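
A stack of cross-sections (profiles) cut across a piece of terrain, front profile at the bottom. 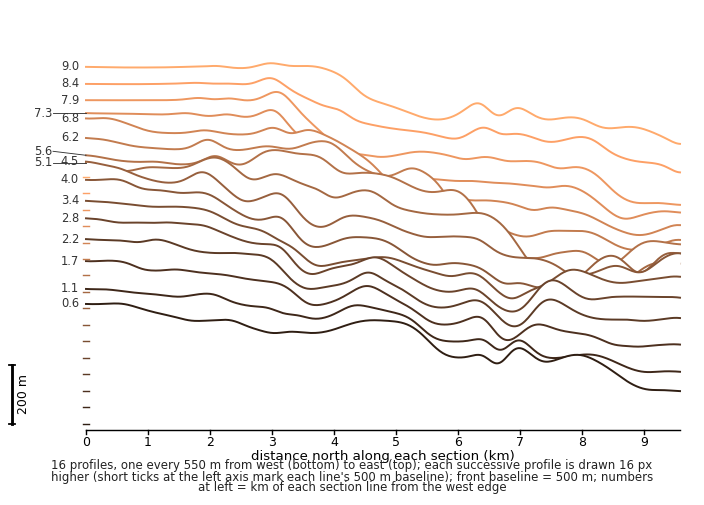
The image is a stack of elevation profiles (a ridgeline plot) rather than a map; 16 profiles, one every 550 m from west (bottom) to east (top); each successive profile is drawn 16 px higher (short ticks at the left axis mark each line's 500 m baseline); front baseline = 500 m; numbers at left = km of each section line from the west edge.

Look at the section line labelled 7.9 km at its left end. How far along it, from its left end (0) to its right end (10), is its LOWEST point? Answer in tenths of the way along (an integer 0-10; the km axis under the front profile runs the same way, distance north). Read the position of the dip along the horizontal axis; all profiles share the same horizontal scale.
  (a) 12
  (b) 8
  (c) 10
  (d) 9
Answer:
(c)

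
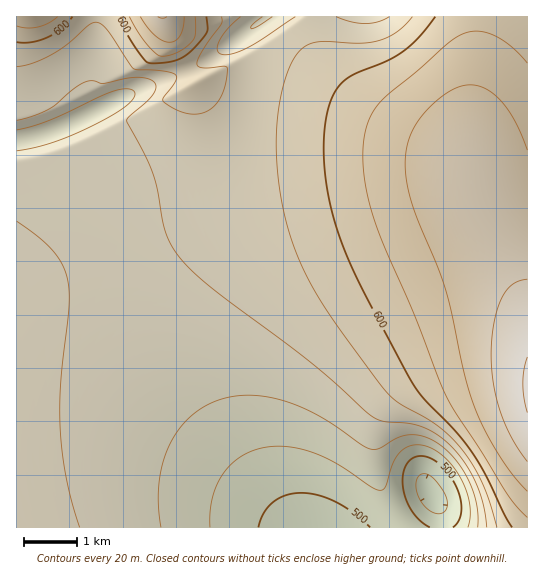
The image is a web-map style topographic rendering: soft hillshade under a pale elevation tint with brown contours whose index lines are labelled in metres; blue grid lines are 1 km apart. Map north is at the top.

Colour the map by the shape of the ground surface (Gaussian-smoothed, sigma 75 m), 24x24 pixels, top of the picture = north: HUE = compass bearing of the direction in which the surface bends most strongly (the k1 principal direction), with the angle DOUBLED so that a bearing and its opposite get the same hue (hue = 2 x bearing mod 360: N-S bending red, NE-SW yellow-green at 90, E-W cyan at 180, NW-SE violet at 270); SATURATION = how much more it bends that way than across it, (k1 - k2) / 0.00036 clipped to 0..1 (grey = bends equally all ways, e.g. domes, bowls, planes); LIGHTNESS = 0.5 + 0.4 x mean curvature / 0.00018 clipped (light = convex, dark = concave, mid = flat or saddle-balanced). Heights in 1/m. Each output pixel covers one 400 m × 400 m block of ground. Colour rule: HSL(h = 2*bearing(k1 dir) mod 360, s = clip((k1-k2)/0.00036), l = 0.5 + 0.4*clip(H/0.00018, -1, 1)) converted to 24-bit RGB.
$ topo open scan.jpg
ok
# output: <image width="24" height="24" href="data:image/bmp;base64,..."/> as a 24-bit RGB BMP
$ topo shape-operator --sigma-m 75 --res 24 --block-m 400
<image width="24" height="24" href="data:image/bmp;base64,Qk32BgAAAAAAADYAAAAoAAAAGAAAABgAAAABABgAAAAAAMAGAAATCwAAEwsAAAAAAAAAAAAAgYF/gYJ/goN+g4R+hIR9hYR8hYN7hIB6gn14gXh2f3R1fXJ1fHB2e293e254e295fYB2eMl9ZOOQMiZXKQ8peCBC3adhrqZ6gYF/goJ/g4N+hIN+hIN9hIJ8hIB7hH15gnl4gXZ2gHR3fnJ4fXF6fXB7fHB8e3J8gph4muh+TIA4JwwkJBEocjYu0+Z8oaqBgYF/goJ/g4J+g4J+hIF9hIB8hH57g3p5g3h4gnZ5gXR7gHN8f3J+fXJ/e3J/e3Z/nLB6yOBkQBw4LxYzKw4ra75HqeONj5qGgYF/goF/g4F+g4F+hH99hH58hHt7hHl7g3h7g3Z9gnV+gXSAf3OBfHOBenSBfXmCsqx60oVLTRlBJxEqM1R6g+6eh8KKiI6LgYB/goB/goB+g39+g359hHx8hHt8hHp9g3h+g3eAg3aCgXWDfnWDe3WDeXWDfXmEo4V5yk9xliGmJymyaOfkhNWug5qQhoyNgYB/goB/gn9+g35+g319g3x+hHt+hHp/hHmBhHiDg3eEgHeEfnaEe3aEeXaFeniFkXqJsmiqgVTJZZHTeMTGfZ6YgY2OhI+PgYB/gX9/gn9+gn5+g31/g31/g3yAhHuBhHqDg3mEgXiFf3iFfXeFe3eFeXeFeHeGfXmIgnWUcnSgdY2geZCUfIyNf46MgpCMgX9/gX9/gX9/gn5/gn6Ag32Ag3yBhHyDg3uEgnqEgHmFf3iFfXiFe3iFeXiFeHiFeHqFeHyHeYCJeYaJeoqJe4yIfY6If5GIgX9/gX9/gX9/gn6Agn6Agn2Bg32Cg3yDgnuEgXqEgHqFfnmFfXmFfHiFenmFeXmEeXuEen6EeoKFeoeGeomFeoyEe4+DfJGDgH9/gX9/gX+AgX+Agn6Bgn6Cgn2CgnyDgXyDgHuEf3qEfnmEfXmEfHmEfHmEe3qDe3yDe3+De4SEeoaCeomBeYx/eY9+eZF9gH+AgH+AgX+AgX+AgX6BgX6CgX2CgX2CgHyDf3uDf3qEfnqEfXmEfXmEfXqDfXuCfHyCfYCCfYOBe4Z/eol9eIx8d496d5B5gH+AgH+AgH+AgX+AgX6BgH6BgH2CgH2Cf3yCf3uDfnqDfnqDfnmDfnmDfnqDfnuCfn2BfoGBfoN/fId9eop7eI15d493d5B2gH+AgH+AgH+AgH+AgH+BgH6BgH6Bf32Bf3yCfnuCfnqCfXmDfnmDfnmDf3qDf3yCgH6CgIGBf4R/foh9fYt7e415eo54eY92gH+AgH+AgH+AgH+AgH+Af36Bf32Bf32BfnyBfnuBfXqCfXmCfXmCfnmDf3qDgHyDgX+CgYKBgoWAgYh/gIt9fo17fY55e454gH+AgH+AgH+AgH+Af3+Af36Af32Af3yAf3yAfXuAfHqBfHmCfHmCfXmDf3qDgH2DgX+Dg4OCg4aChImAg4x/go19gI57fo16f4B/f3+Af3+Af3+Af36Af32AgHyAgHt/f3x+fHx/enuAenmBe3mCfHmDfnuDgH2DgYCDg4SEhIeDhoqChoyBhY2Ag41+gIx8gX6Kf3+Af3+Af3+Af36AgHyAgHl9gHh5gH56eoB8eX6AeHmBeXiCe3mDfXuDfn6EgYKFg4aGhYiFh4qEiIyDh42ChY2Ag4t/ejj6wojvwYnYiX2NgHyAgHh+gXN3g3hzgoV1doR4dYGCdXmCd3iDenmDfHyEfoCFgYSHg4eIhoiHiIqGioyFio2EiIyChYqBHjMAEzMAHIMA4V/32onhkG2JhGpui39sgZBvb4t4b4OFcniDdniDenuEfICFfoWIgIeKgoeKhYeJioiHjYyGjY6EioyDh4mCv53mxnfwG7kABjMADWkB+k735HbWoo5seqBqaJN+aH+HbnWEdnmDen+FfIaIfYuMfoqOf4WNhYOLjIWIjoqFjo2EjIyEiYiDhIxscYdttHjE43vyH50CDDMAN3EA9oi72qjfY56cX3SIa3GEdnuEeoWHe42Le5KReouTen6Qh36OjoKHkYmDkI2DjIuDiYaCl5VhcIleYIBlY2l7xUjU/1H1mtAAElcAALMFsGj3pmHTaWuHd3+FeoyIeZWNd5mYc4eWdXKSjHeQkn6DlImBko2CjYqCiIWBrZVPeJxPTopgTV92ZDx3l0x86LK799TXANcoADMMAJZ+7YP0oHypeZSId56QcZ6faHiZdWWTk26Ql3p7mIx/lI+AjYqBiIOAzadHf8VKPaB0MEZ1Tyx2oGOHy+KpuuixspfiqTf/ADwUADMJ+E3y2Z7QdaiVZ5iiWVyVeVeQlWaFnX53nZN9lZJ/jYl/iIJ/"/>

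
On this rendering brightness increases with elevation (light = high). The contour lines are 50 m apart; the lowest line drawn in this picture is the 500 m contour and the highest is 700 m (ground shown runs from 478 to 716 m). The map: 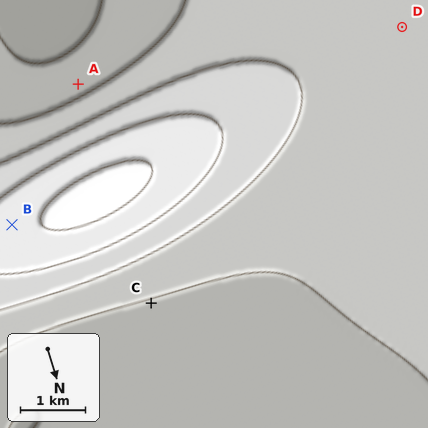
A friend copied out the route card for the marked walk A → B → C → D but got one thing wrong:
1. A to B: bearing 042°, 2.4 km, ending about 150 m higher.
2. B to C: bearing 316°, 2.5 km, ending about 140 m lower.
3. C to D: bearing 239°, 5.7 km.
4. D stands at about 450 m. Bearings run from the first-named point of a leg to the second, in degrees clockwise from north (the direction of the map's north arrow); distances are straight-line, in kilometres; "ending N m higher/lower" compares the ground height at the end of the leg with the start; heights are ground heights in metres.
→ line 4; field height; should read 580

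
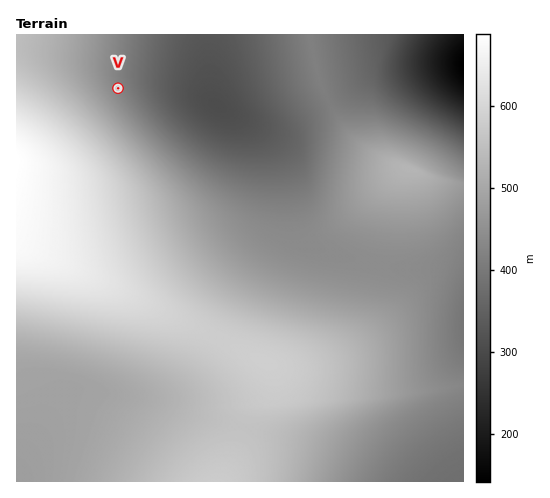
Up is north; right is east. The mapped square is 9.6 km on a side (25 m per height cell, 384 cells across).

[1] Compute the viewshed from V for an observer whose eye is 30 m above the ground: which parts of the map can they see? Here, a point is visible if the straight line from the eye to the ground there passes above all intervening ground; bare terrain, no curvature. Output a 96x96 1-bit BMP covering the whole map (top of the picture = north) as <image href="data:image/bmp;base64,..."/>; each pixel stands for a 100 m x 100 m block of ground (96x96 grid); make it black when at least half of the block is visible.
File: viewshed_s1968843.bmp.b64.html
<image width="96" height="96" href="data:image/bmp;base64,Qk2+BAAAAAAAAD4AAAAoAAAAYAAAAGAAAAABAAEAAAAAAIAEAAATCwAAEwsAAAIAAAAAAAAA////AAAAAAAAAAAAAAAAAAAAAAAAAAAAAAAAAAAAAAAAAAAAAAAAAAAAAAAAAAAAAAAAAAAAAAAAAAAAAAAAAAAAAAAAAAAAAAAAAAAAAAAAAAAAAAAAAAAAAAAAAAAAAAAAAAAAAAAAAAAAAAAAAAAAAAAAAAAAAAAAAAAAAAAAAAAAAAAAAAAAAAAAAAAAAAAAAAAAAAAAAAAAAAAAAAAAAAAAAAAAAAAAAAAAAAAAAAAAAAAAAAAAAAAAAAAAAAAAAAAAAAAAAAAAAAAAAAAAAAAAAAAAAAAAAAAAAAAAAAAAAAAAAAAAAAAAAAAAAAAAAAAAAAAAAAAAAAAAAAAAAAAAAAAAAAAAAAAAAAAAAAAAAAAAAAAAAAAAAAAAAAAAAAAAAAAAAAAAAAAAAAAAAAAAAAAAAAAAAAAAAAAAAAAAAAAAAAAAAAAAAAAAAAAAAAAAAAAAAAAAAAAB/AAAAAAAAAAAAAAf/+AAAAAAAAAAAAB///wAAAAAAAAAAAH///+AAAAAAAAAAAH////gAAAAAAAAAAH////4AAAAAAAAAAP////8AAAAAAAAAAP////+AAAAAAAAAAP/////gAAAAAAAAAH/////wAAAAAAAAAH/////4AAAAAAAAAH/////8AAAAAAAAAH/////+AAAAAAAAAD/////+AAAAAAAAAD/////+AAAAAAAAAD/////4AAAAAAAAAD/////gAAAAAAAAAB////+AAAAAAAAAAB////8AAAAAAAAAAB////wAAAAAAAAAAB////AAAAAAAAAAAB///+AAAAAAAAAAAB///4AAAAAAAAAAAB///wAAAAAAAAAAAB///AAAAAAAAAAAAB///gAAAAAAAAAAAD///wAAAAAAAAAAAH///8AAAAAAAAAAAf///+AAAAAAAAAAB/////AAAAAAAAAAH/////gAAAAAAAAAf/////wAAAAAAAAB//////4AAAAAAAAD//////8AAAAAAAAP//////+AAAAAAAB////////AAAAAAAH////////gAAAAAAf////////wAAAAAD/////////4AAAAAP/////////4AAAAB//////////4AAAAH//////////wAAAAf//////////gAAAA///////////AAAAD///////////AAAAP//////////+AAAAf//////////+AAAA///////////8AAAB///////////8AAAD///////////4AAAD///////////4AAAH//////////g4AAAH//////////AAAAAH/////////+AAAAAD/////////+AAAAAD/////////8AAAAAB/////////8AAAAAB/////////4AAAAAB/////////4AAAAAB/////////4AAAAAB/////////4AAAAAB/////////wAAAAAB/////////wAAAAAD/////////wAAAAAH/////////wAAAAAP/////////wAAAAAP/////////gAAAAAP/////////gAAAAA="/>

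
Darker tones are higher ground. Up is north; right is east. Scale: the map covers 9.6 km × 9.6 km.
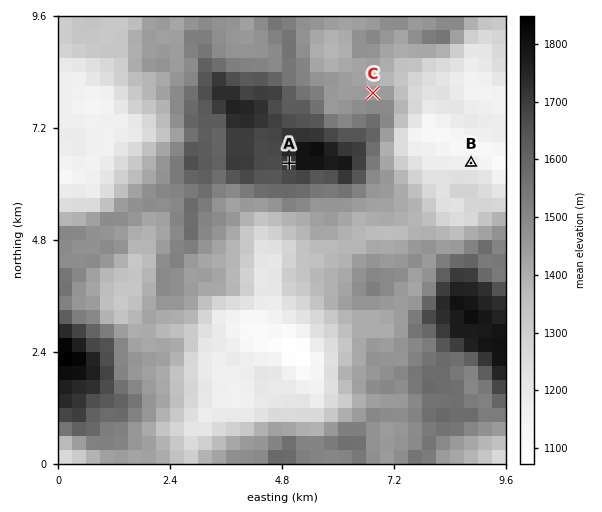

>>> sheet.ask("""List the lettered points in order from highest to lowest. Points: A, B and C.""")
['A', 'C', 'B']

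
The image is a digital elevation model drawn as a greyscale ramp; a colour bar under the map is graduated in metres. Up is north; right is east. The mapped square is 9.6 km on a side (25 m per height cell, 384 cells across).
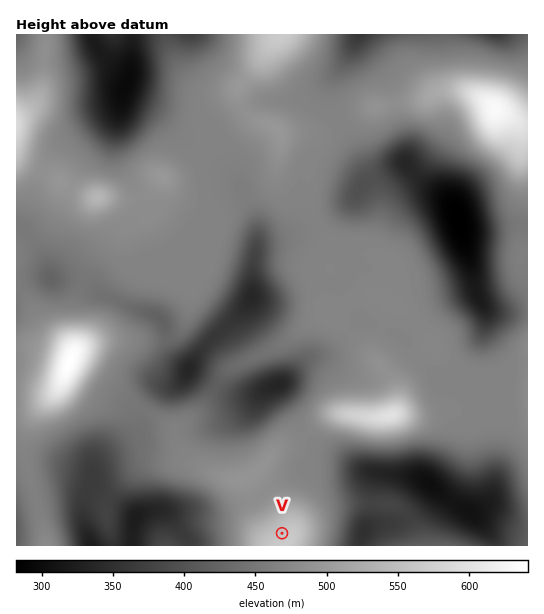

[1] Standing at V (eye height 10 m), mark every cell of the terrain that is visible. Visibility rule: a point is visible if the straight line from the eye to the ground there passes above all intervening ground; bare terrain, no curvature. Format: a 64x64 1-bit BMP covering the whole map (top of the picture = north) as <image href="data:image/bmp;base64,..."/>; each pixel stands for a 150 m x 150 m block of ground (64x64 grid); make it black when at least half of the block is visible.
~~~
<image width="64" height="64" href="data:image/bmp;base64,Qk0+AgAAAAAAAD4AAAAoAAAAQAAAAEAAAAABAAEAAAAAAAACAAATCwAAEwsAAAIAAAAAAAAA////AAAAAAAfmAABwAAAAB8YAAPgAAAAHxwAA+AAAAAfHAAewAAAAD//AD4AAAAAP//4fwAAAAE/////gAAAAX/////AAAABf8P//+AAAAN/g////AAAA/+Bv/f+AAD//4E/4f8AA///gz+A////////vwB/////f/+/AH////8///+AP/+P/z//x4AfwAf/H/+BwAQAA/8P/wDAAAAB/wf/AOAAAAD/A/8AcAQAAH8D/wB4BgAAPwP/wD8OAAAfAf/wB/4AAAcB//wB/wAAAwD//gB/gAABAD/+AD/AAAAAHE8AP8AAAAAAf4Af4AAAAAH/wB/gAAAAB//AP/AAAAAP/+A/8AAAAD//8H/4AAAA///w//gAAAH///n/+AAAA///+f/8AAAH//////wAAA///////AAAP//////wAAB//////gAAAP/////+AAAA//////4AAAD//////gAAAP4////+AAAA/Af///4AAAD0Af///wAAAOAA////AAAA4AAH//+AAADgAAf//8AAAOAAB///+AAA4AAP///8AAjgAA////84f+AAB/+H//z+4AAH/AP///wgAAf4A///8AAAB/gA4f/gAAAH+AAAf4AAAAAeAAACAAAAAA/4AAAAAAAAD/wAAAAMAAAP/AAAAAwAAAf+AAAADAAAA/4AAAAMAAAA/gAAAA=="/>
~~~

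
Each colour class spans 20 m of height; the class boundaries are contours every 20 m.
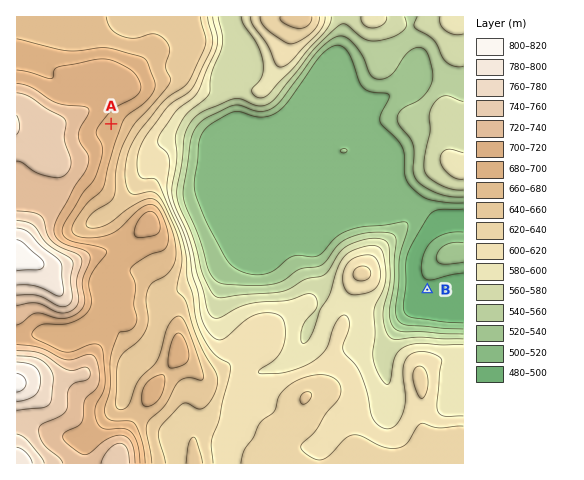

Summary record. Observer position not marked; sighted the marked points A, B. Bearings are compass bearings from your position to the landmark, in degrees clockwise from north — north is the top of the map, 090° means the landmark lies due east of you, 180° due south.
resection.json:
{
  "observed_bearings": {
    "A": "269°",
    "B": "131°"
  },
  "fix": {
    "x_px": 234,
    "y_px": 122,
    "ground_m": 515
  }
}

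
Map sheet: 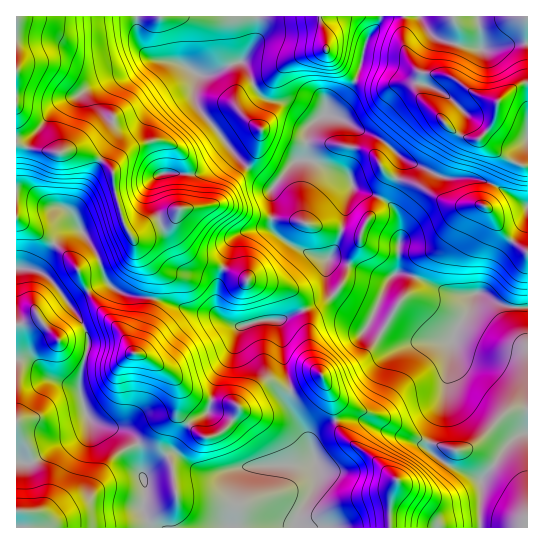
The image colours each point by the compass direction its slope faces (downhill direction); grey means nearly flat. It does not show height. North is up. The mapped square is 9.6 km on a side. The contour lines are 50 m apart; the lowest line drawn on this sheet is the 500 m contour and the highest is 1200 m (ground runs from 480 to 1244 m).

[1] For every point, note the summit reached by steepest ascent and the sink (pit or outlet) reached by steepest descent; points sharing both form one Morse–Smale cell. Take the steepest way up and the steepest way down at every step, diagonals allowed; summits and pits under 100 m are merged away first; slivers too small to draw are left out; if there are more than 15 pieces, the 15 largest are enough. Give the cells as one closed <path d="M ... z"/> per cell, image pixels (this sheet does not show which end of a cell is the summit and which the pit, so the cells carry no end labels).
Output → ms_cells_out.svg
<path d="M257 16l-241 1 0 250 21 2 25-34 9-6 10 0 14 21 13 33 9 8 9 4 29 4 35 12 21 2 23 12 7 2 21-7 19 0 29-12 15-9 2-15 5 9 13 11 18 11 10 0-4 8 29 18 51 0 4-2-8 60-12 30-5 21 18 14 35 17 0 47 46 0 1-219-22-2-16-7-9-7-23 2-11-3-30-15-20-4 3-52-4-10-8-9 0-4 12-28 0-13-18-17-27-12-17-11-13-2-8 5-6 0-22-17-16-2-12-5-20-34 15-23z"/><path d="M81 229l-10 0-9 6-10 11-12 20-7 4 12 5 12 12 28 42 3 8 0 12-8 28 0 17 8 24 7 6 27 5 14 12 4 10 1 23 2 3 12-13 15-11 7 0 17 15 13 5 10 0 26-6 64-3 9-3-5-15-22-40 2-17-7-26-3-33-4-10-15 0-24 7-27-14-16-1-29-11-44-8-11-6-6-8-5-18z"/><path d="M527 16l-145 0-3 9-14 18-5 27-7 15-12 16-14 13 11 3 17 11 27 12 23 20 33 16 9 3 20-2 19 4 15 7 26 19z"/><path d="M26 268l-10 1 0 258 135 1-8-18 2-25-4-11-1-23-4-10-14-12-29-6-5-5-4-9-4-15 0-17 8-28 0-12-3-8-28-42-16-15z"/><path d="M327 284l-2 16-48 21 4 9 3 33 7 26-2 17 20 39 4-11 12-10 17-5 16 0 28 13 29 9 12 8 18-50 7-58-37 2-17-2-28-17 1-8-8-1-18-11-13-11z"/><path d="M358 419l-16 0-11 2-10 6-8 7-2 12 5 15 1 18-5 14-17 29 0 6 185-1 1-47-35-16-25-20-35-12z"/><path d="M402 157l-2 1 1 7-5 17-8 16 0 4 8 9 4 10-3 52 20 4 30 15 11 3 23-2 9 7 16 7 21 1 1-101-27-19-15-7-19-4-25 0z"/><path d="M177 453l-10 2-24 23 2 7-2 25 10 18 141 0 1-6 17-29 5-14-2-18-8 3-64 3-26 6-10 0-13-5z"/><path d="M381 16l-123 0-2 23-15 23 20 34 12 5 16 2 22 17 6 0 14-9 22-26 7-15 5-27 14-18z"/>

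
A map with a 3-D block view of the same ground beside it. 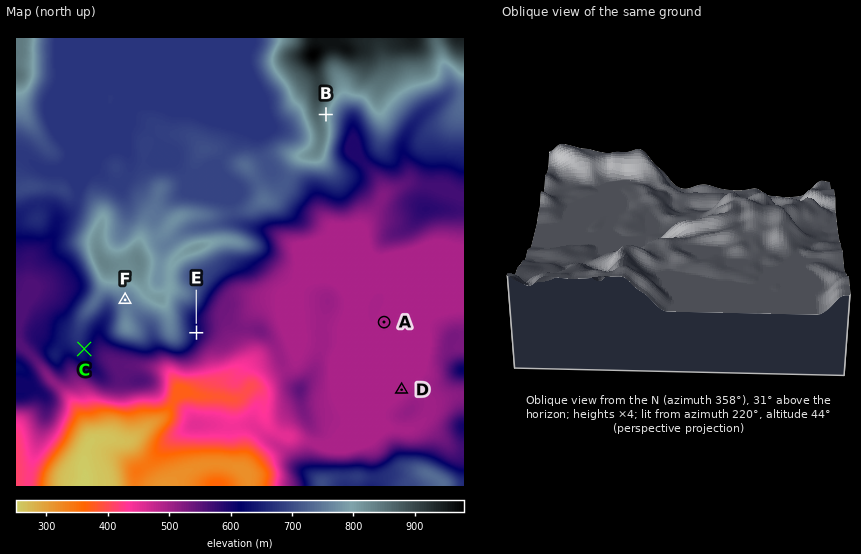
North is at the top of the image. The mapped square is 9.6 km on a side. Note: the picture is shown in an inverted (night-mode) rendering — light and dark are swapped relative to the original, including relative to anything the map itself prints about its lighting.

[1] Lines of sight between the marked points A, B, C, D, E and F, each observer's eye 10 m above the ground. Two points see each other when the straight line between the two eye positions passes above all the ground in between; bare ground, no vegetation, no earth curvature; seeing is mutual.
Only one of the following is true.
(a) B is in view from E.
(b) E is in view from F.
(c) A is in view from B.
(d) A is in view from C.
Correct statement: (c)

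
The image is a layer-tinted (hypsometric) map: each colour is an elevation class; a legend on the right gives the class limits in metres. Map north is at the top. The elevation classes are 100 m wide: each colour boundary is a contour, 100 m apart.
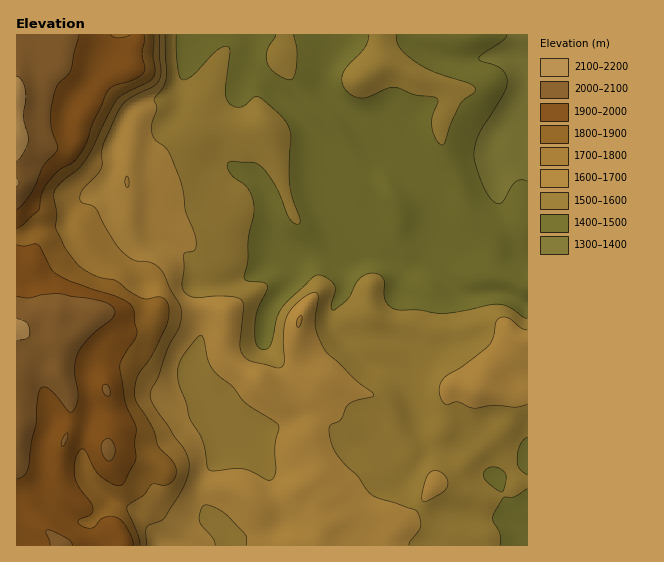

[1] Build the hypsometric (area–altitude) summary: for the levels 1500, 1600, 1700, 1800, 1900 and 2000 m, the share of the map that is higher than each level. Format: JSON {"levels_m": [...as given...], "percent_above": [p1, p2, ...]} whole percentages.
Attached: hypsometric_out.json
{"levels_m": [1500, 1600, 1700, 1800, 1900, 2000], "percent_above": [73, 46, 26, 21, 16, 6]}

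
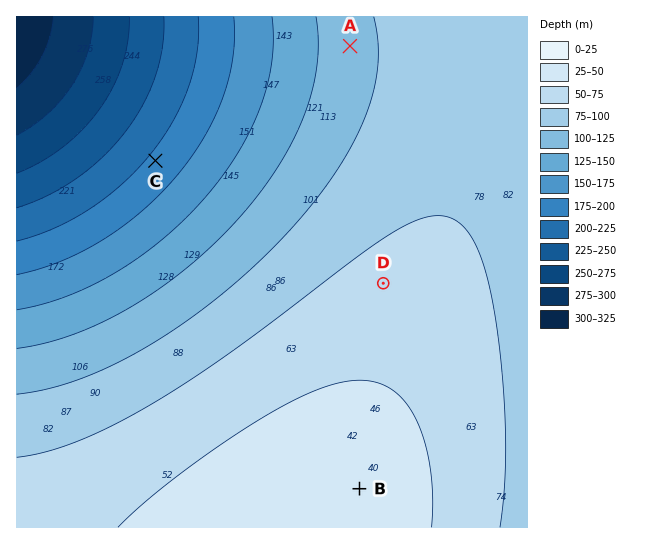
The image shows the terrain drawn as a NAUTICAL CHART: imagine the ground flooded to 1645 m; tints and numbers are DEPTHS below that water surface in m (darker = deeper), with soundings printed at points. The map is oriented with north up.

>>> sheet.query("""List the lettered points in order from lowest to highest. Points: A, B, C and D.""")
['C', 'A', 'D', 'B']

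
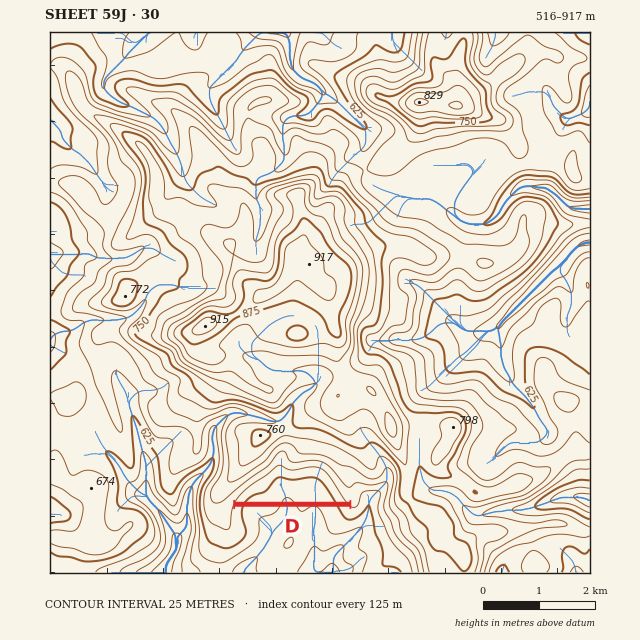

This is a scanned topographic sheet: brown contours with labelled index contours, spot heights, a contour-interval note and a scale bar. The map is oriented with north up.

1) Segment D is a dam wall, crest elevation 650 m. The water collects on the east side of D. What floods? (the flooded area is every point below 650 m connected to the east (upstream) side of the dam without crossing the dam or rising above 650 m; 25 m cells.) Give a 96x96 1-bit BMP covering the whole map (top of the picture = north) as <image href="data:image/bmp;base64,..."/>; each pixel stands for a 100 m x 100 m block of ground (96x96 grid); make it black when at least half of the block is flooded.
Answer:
<image width="96" height="96" href="data:image/bmp;base64,Qk2+BAAAAAAAAD4AAAAoAAAAYAAAAGAAAAABAAEAAAAAAIAEAAATCwAAEwsAAAIAAAAAAAAA////AAAAAAAAAAAAAAAAAAAAAAAAAAAAAAAAAAAAAAAAAAAAAAAAAAAAAAAAAAAAAAAAAAAAAAAAAAAAAAAAAAAAAAAAAAAAAAAAAAAAAAAAAAAAAAAAAAAAAAAAAAAAAAAAAAAAAAAAAAAAAAAAAAAAAAAAAAAAAAAAAAAAAAAAAAAAAAAAAAAAAAAAAAAAAAAAAAAAAAAAAAAAf//wAAAAAAAAAAAAP//wAAAAAAAAAAAAP//gAAAAAAAAAAAAD//gAAAAAAAAAAAAB//AAAAAAAAAAAAAAf+AAAAAAAAAAAAAAMcAAAAAAAAAAAAAAAAAAAAAAAAAAAAAAAAAAAAAAAAAAAAAAAAAAAAAAAAAAAAAAAAAAAAAAAAAAAAAAAAAAAAAAAAAAAAAAAAAAAAAAAAAAAAAAAAAAAAAAAAAAAAAAAAAAAAAAAAAAAAAAAAAAAAAAAAAAAAAAAAAAAAAAAAAAAAAAAAAAAAAAAAAAAAAAAAAAAAAAAAAAAAAAAAAAAAAAAAAAAAAAAAAAAAAAAAAAAAAAAAAAAAAAAAAAAAAAAAAAAAAAAAAAAAAAAAAAAAAAAAAAAAAAAAAAAAAAAAAAAAAAAAAAAAAAAAAAAAAAAAAAAAAAAAAAAAAAAAAAAAAAAAAAAAAAAAAAAAAAAAAAAAAAAAAAAAAAAAAAAAAAAAAAAAAAAAAAAAAAAAAAAAAAAAAAAAAAAAAAAAAAAAAAAAAAAAAAAAAAAAAAAAAAAAAAAAAAAAAAAAAAAAAAAAAAAAAAAAAAAAAAAAAAAAAAAAAAAAAAAAAAAAAAAAAAAAAAAAAAAAAAAAAAAAAAAAAAAAAAAAAAAAAAAAAAAAAAAAAAAAAAAAAAAAAAAAAAAAAAAAAAAAAAAAAAAAAAAAAAAAAAAAAAAAAAAAAAAAAAAAAAAAAAAAAAAAAAAAAAAAAAAAAAAAAAAAAAAAAAAAAAAAAAAAAAAAAAAAAAAAAAAAAAAAAAAAAAAAAAAAAAAAAAAAAAAAAAAAAAAAAAAAAAAAAAAAAAAAAAAAAAAAAAAAAAAAAAAAAAAAAAAAAAAAAAAAAAAAAAAAAAAAAAAAAAAAAAAAAAAAAAAAAAAAAAAAAAAAAAAAAAAAAAAAAAAAAAAAAAAAAAAAAAAAAAAAAAAAAAAAAAAAAAAAAAAAAAAAAAAAAAAAAAAAAAAAAAAAAAAAAAAAAAAAAAAAAAAAAAAAAAAAAAAAAAAAAAAAAAAAAAAAAAAAAAAAAAAAAAAAAAAAAAAAAAAAAAAAAAAAAAAAAAAAAAAAAAAAAAAAAAAAAAAAAAAAAAAAAAAAAAAAAAAAAAAAAAAAAAAAAAAAAAAAAAAAAAAAAAAAAAAAAAAAAAAAAAAAAAAAAAAAAAAAAAAAAAAAAAAAAAAAAAAAAAAAAAAAAAAAAAAAAAAAAAAAAAAAAAAAAAAAAAAAAAAAAAAAAAAAAAAAAAAAAAAAAAAAAAAAAAAAAAAAAAAAAAAAAAAAAAAAAAAAAAAAAAAAAAAAAAAAAAAAAAAAAAAAAAAA="/>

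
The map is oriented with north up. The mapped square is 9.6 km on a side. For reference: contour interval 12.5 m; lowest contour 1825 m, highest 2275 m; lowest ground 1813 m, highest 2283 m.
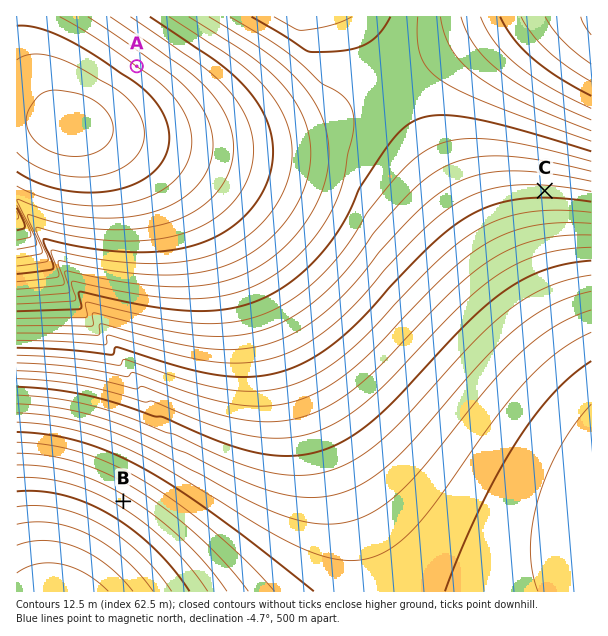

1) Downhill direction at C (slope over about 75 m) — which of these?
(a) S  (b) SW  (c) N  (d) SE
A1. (a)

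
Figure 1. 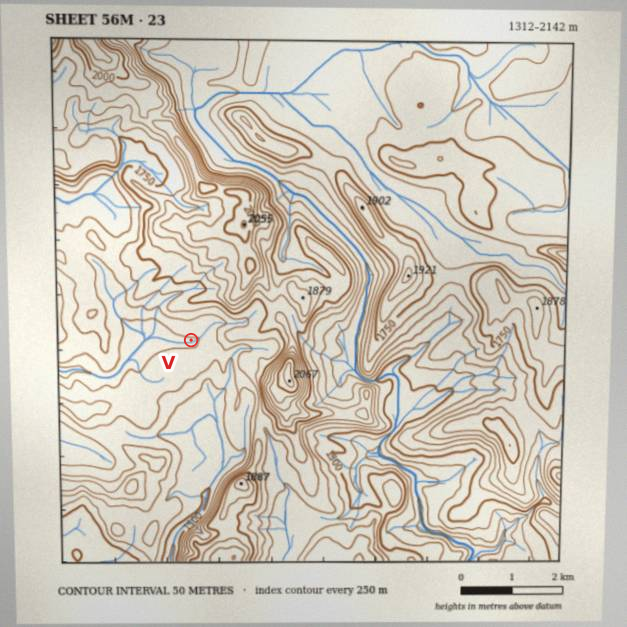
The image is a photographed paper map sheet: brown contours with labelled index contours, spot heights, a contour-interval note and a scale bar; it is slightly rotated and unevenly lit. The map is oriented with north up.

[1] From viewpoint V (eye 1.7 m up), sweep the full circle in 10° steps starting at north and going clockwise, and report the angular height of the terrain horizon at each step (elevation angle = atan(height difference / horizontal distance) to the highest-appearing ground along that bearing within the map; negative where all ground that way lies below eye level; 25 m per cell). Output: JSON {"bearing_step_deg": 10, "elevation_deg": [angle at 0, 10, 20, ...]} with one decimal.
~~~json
{"bearing_step_deg": 10, "elevation_deg": [12.4, 12.3, 11.6, 11.9, 14.7, 14.4, 8.7, 7.1, 9.7, 8.5, 12.0, 13.7, 12.0, 6.3, 2.6, 3.5, 5.7, 4.1, 3.0, 2.9, 2.7, 2.4, 2.1, 1.6, 1.7, 0.3, 1.7, 2.1, 2.7, 2.6, 2.7, 5.4, 7.2, 10.2, 11.5, 12.1]}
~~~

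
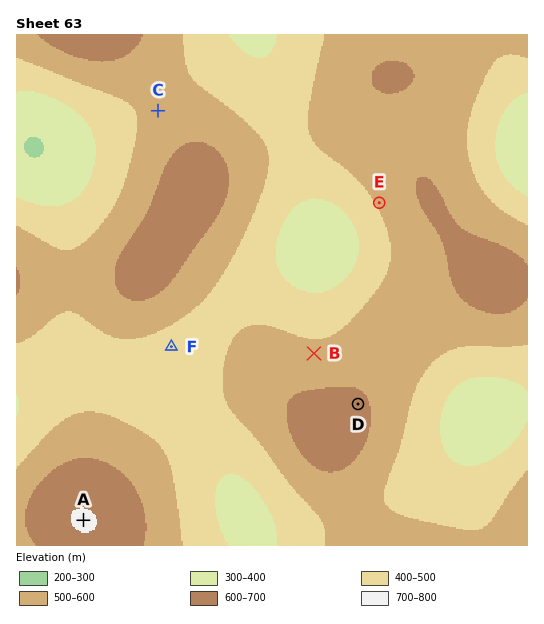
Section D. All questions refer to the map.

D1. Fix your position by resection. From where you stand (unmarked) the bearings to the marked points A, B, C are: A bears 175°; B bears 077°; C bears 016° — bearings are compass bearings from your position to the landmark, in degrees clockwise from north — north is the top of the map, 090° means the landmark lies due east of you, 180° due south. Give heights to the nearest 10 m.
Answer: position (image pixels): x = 73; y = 409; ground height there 490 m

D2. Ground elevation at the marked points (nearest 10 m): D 620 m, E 510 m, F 450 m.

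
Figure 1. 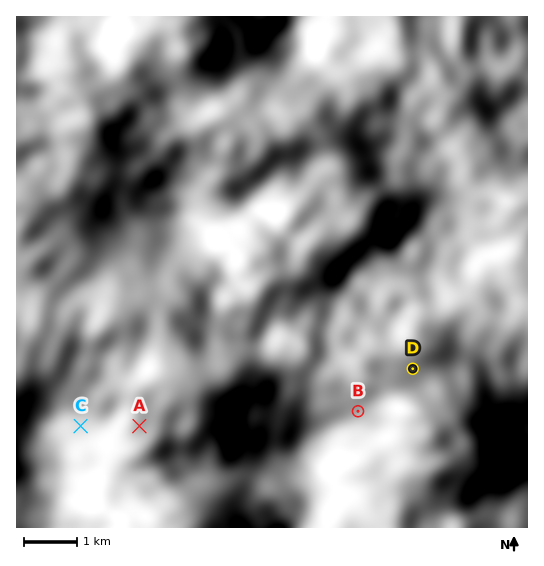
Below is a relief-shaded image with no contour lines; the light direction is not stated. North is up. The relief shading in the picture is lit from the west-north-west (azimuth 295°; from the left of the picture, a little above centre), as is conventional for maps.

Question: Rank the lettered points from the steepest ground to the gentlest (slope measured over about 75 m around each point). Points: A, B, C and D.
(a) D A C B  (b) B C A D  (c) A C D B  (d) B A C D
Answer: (b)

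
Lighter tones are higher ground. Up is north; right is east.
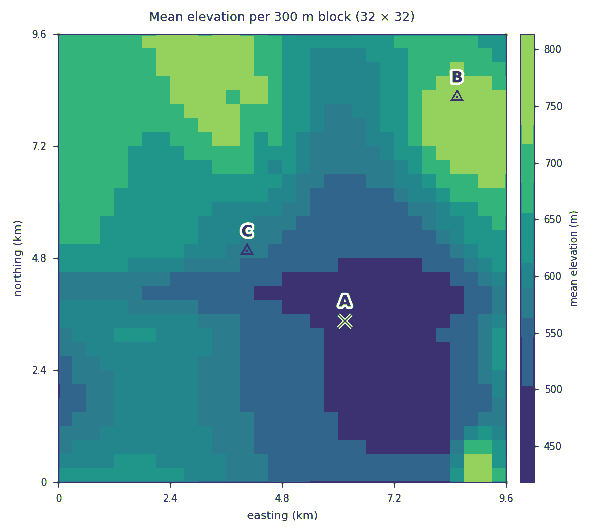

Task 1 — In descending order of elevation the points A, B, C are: B C A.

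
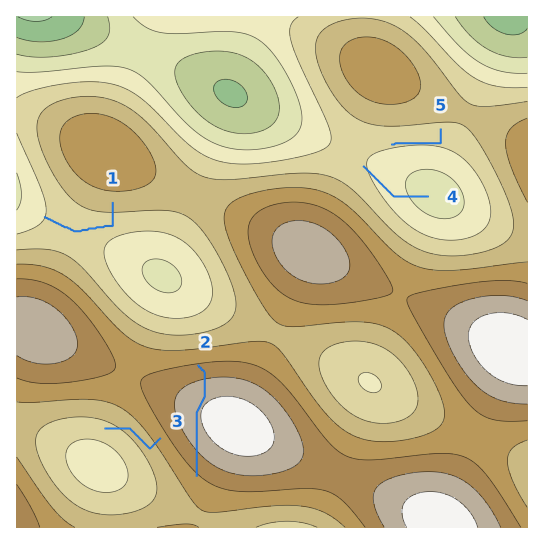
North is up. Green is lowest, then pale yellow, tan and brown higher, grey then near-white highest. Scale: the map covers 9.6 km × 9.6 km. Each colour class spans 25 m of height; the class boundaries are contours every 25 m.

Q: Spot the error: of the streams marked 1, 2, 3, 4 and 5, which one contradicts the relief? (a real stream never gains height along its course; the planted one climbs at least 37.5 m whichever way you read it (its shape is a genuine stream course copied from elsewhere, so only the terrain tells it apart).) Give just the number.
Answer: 2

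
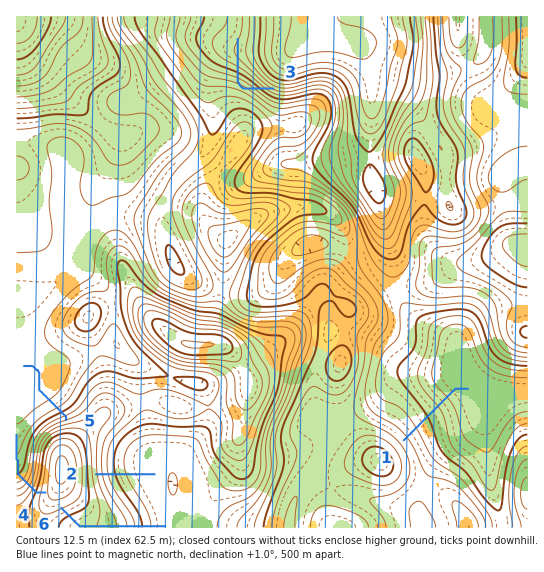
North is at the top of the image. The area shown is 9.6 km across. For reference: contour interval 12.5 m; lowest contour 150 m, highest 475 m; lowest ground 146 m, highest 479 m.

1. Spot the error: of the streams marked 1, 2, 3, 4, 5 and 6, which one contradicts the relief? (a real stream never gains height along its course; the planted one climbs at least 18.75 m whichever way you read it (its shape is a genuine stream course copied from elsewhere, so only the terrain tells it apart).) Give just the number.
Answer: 3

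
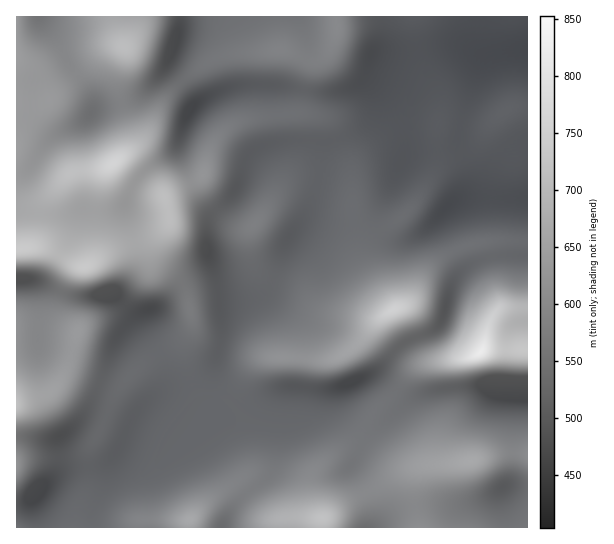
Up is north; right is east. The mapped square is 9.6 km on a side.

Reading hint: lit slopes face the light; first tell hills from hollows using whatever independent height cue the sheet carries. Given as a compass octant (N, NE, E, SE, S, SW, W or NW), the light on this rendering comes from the NW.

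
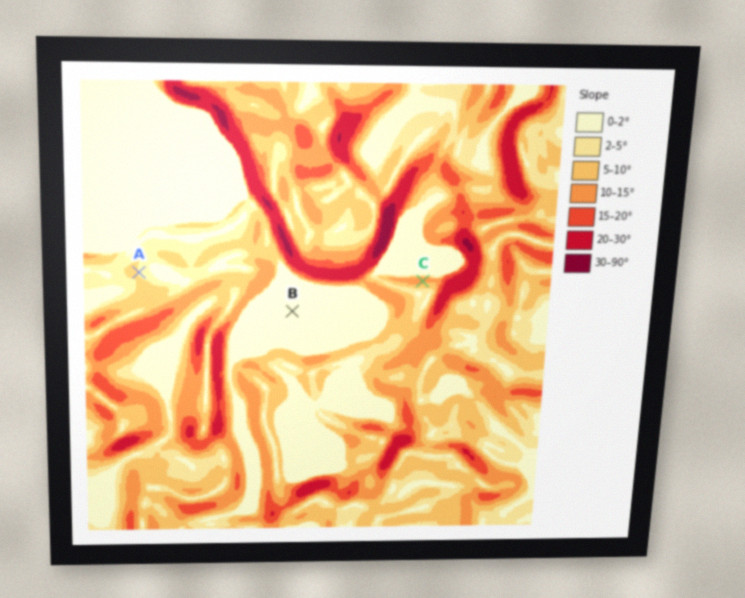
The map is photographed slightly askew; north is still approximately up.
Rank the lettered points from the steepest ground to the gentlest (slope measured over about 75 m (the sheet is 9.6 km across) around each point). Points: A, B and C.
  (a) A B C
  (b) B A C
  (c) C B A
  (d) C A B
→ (d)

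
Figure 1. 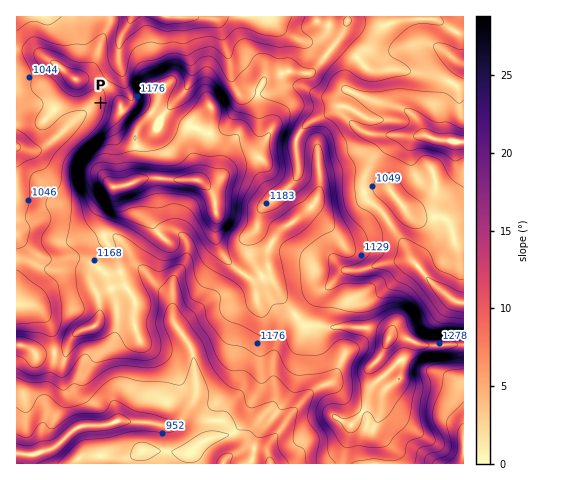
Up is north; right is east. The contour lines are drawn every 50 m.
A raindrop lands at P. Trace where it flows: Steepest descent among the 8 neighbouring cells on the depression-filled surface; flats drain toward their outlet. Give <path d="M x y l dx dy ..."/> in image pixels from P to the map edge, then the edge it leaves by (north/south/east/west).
<path d="M101 103l-5 0-9 9-11 7-16 17-17 12-3 2-16 0-7-3"/>
exit: west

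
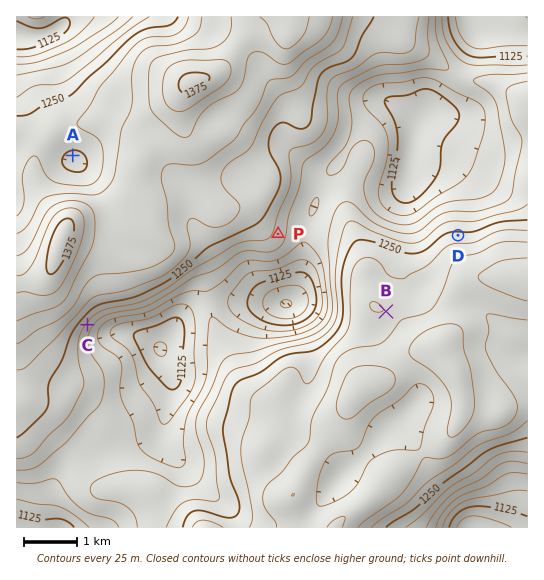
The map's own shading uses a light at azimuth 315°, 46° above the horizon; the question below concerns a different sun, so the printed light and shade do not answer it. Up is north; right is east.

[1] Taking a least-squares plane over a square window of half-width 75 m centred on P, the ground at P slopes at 6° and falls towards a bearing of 106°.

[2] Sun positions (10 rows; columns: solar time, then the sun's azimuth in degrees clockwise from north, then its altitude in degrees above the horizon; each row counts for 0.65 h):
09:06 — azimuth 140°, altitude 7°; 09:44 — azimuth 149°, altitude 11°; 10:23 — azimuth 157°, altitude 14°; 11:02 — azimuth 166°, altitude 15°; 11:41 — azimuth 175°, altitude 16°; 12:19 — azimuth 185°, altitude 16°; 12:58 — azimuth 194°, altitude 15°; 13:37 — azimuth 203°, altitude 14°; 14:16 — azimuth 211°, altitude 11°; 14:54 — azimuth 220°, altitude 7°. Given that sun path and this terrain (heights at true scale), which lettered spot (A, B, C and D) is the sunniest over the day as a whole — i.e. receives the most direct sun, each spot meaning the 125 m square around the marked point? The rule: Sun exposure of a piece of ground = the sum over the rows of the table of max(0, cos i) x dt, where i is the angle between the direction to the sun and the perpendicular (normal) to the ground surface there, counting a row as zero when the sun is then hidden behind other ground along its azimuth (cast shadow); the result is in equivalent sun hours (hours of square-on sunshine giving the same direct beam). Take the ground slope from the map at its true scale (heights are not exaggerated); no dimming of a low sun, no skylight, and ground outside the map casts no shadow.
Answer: C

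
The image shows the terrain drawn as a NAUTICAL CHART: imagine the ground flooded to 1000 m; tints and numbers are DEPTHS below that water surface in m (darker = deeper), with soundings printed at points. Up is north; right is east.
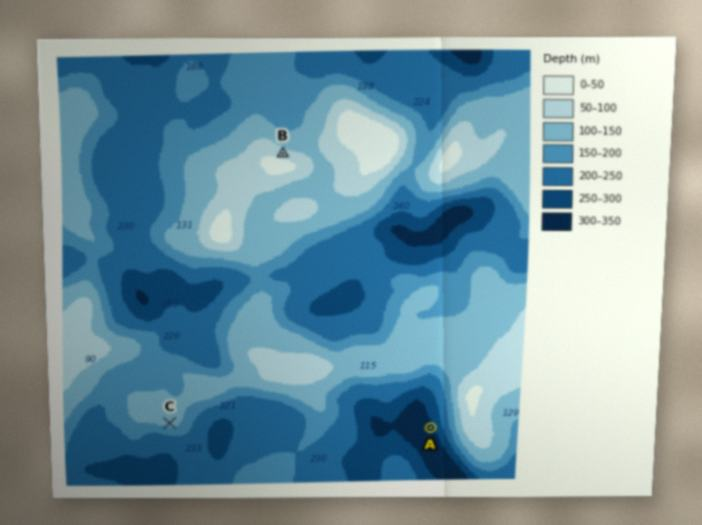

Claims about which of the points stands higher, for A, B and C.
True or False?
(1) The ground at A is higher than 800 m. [False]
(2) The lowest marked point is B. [False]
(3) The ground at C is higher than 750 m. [True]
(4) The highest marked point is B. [True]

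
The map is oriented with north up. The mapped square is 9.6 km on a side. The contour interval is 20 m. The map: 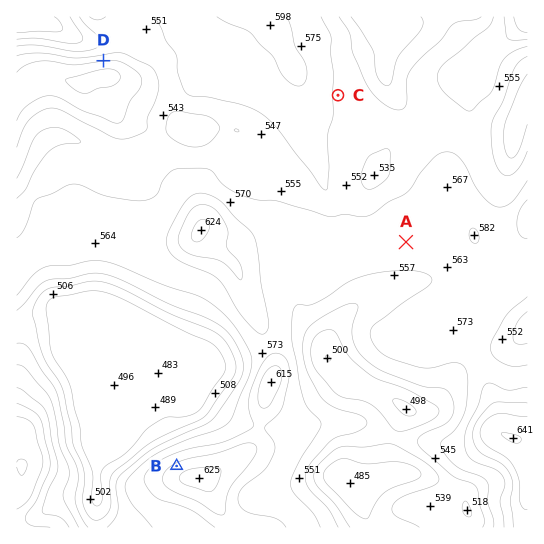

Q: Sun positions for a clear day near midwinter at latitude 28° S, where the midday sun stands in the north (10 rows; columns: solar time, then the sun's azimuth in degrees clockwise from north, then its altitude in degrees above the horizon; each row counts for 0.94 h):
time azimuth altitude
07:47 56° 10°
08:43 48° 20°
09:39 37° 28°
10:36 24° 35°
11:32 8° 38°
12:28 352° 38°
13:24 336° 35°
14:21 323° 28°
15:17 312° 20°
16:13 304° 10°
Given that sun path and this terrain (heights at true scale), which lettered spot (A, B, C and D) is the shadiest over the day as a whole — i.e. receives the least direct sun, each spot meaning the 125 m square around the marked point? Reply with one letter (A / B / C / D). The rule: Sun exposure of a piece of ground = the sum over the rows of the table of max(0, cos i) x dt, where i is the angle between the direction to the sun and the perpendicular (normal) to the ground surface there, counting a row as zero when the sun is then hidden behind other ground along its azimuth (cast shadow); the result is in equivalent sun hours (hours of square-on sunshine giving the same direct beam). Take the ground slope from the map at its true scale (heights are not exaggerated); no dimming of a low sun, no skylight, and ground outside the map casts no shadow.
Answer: D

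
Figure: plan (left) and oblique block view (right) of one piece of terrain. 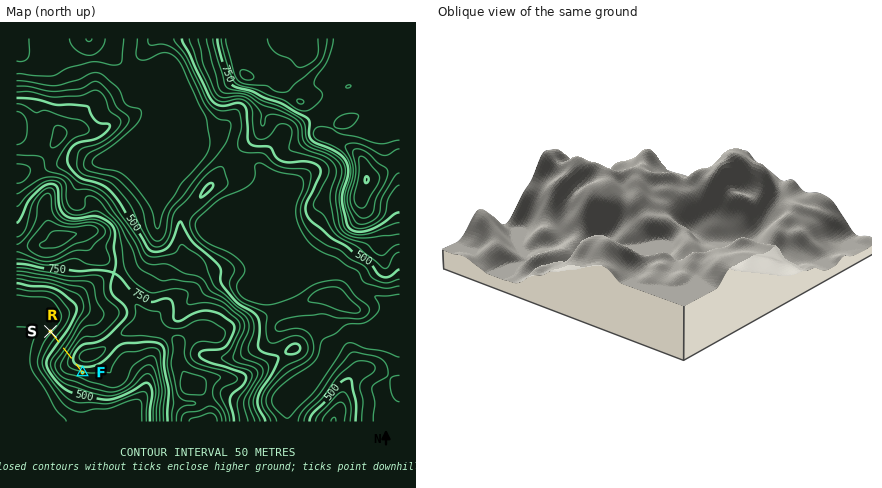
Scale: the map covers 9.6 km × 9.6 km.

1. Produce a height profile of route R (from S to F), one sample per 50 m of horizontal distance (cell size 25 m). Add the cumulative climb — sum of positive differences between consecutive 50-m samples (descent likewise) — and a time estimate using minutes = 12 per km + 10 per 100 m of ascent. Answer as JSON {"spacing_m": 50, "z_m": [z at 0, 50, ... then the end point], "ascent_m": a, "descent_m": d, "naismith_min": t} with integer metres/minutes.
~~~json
{"spacing_m": 50, "z_m": [392, 405, 420, 436, 453, 471, 489, 507, 526, 546, 567, 590, 615, 641, 667, 692, 714, 732, 745, 753, 754, 750, 741, 730, 717, 705, 693, 693], "ascent_m": 362, "descent_m": 60, "naismith_min": 52}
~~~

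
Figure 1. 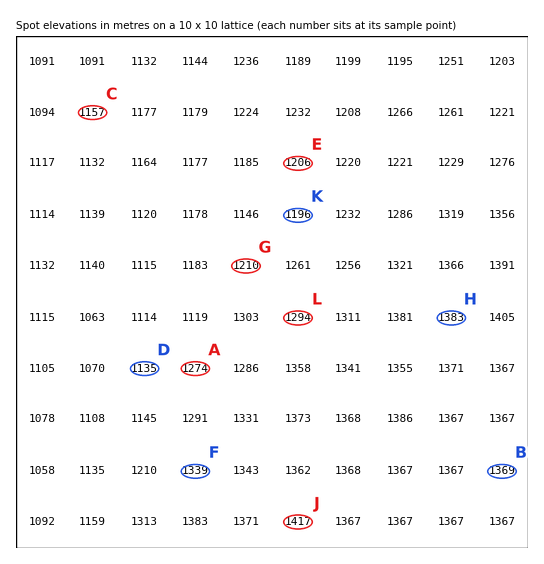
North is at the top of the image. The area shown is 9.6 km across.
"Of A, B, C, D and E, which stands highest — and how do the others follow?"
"B A E C D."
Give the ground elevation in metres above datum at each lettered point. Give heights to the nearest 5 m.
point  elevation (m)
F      1340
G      1210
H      1385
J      1415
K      1195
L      1295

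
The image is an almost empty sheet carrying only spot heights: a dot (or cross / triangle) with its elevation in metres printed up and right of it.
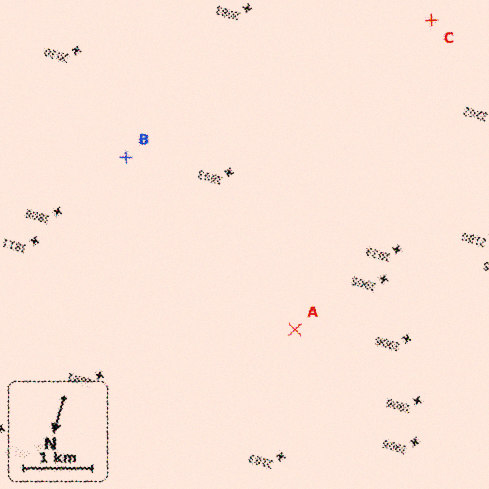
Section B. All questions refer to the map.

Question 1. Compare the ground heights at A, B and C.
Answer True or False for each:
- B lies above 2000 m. False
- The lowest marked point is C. False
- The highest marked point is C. True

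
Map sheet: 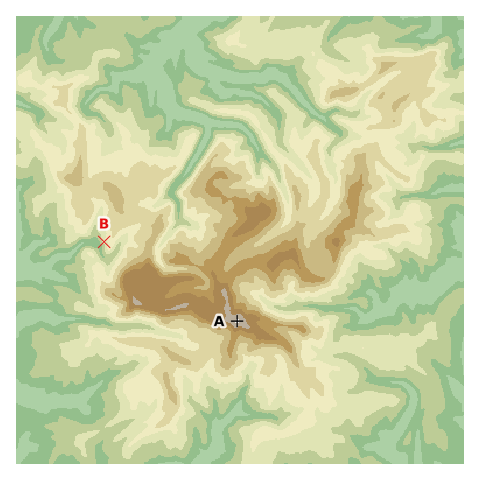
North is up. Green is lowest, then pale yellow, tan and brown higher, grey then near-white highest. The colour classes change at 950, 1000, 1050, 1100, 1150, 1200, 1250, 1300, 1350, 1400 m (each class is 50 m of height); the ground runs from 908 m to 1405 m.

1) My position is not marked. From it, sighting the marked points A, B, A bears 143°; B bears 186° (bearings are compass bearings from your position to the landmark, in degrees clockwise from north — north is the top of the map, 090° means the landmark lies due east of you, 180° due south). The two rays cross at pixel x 113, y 156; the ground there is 1110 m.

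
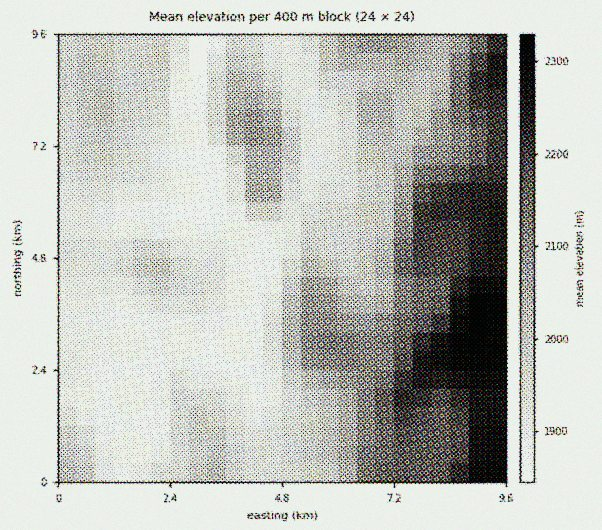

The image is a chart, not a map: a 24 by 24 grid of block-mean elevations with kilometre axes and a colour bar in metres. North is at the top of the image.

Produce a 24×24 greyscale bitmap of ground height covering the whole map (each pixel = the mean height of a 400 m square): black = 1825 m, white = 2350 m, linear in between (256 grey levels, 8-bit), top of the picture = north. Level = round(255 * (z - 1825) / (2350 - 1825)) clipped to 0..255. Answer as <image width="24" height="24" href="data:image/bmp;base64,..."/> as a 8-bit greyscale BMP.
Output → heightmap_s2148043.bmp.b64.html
<image width="24" height="24" href="data:image/bmp;base64,Qk12BgAAAAAAADYEAAAoAAAAGAAAABgAAAABAAgAAAAAAEACAAATCwAAEwsAAAABAAAAAAAAAAAAAAEBAQACAgIAAwMDAAQEBAAFBQUABgYGAAcHBwAICAgACQkJAAoKCgALCwsADAwMAA0NDQAODg4ADw8PABAQEAAREREAEhISABMTEwAUFBQAFRUVABYWFgAXFxcAGBgYABkZGQAaGhoAGxsbABwcHAAdHR0AHh4eAB8fHwAgICAAISEhACIiIgAjIyMAJCQkACUlJQAmJiYAJycnACgoKAApKSkAKioqACsrKwAsLCwALS0tAC4uLgAvLy8AMDAwADExMQAyMjIAMzMzADQ0NAA1NTUANjY2ADc3NwA4ODgAOTk5ADo6OgA7OzsAPDw8AD09PQA+Pj4APz8/AEBAQABBQUEAQkJCAENDQwBEREQARUVFAEZGRgBHR0cASEhIAElJSQBKSkoAS0tLAExMTABNTU0ATk5OAE9PTwBQUFAAUVFRAFJSUgBTU1MAVFRUAFVVVQBWVlYAV1dXAFhYWABZWVkAWlpaAFtbWwBcXFwAXV1dAF5eXgBfX18AYGBgAGFhYQBiYmIAY2NjAGRkZABlZWUAZmZmAGdnZwBoaGgAaWlpAGpqagBra2sAbGxsAG1tbQBubm4Ab29vAHBwcABxcXEAcnJyAHNzcwB0dHQAdXV1AHZ2dgB3d3cAeHh4AHl5eQB6enoAe3t7AHx8fAB9fX0Afn5+AH9/fwCAgIAAgYGBAIKCggCDg4MAhISEAIWFhQCGhoYAh4eHAIiIiACJiYkAioqKAIuLiwCMjIwAjY2NAI6OjgCPj48AkJCQAJGRkQCSkpIAk5OTAJSUlACVlZUAlpaWAJeXlwCYmJgAmZmZAJqamgCbm5sAnJycAJ2dnQCenp4An5+fAKCgoAChoaEAoqKiAKOjowCkpKQApaWlAKampgCnp6cAqKioAKmpqQCqqqoAq6urAKysrACtra0Arq6uAK+vrwCwsLAAsbGxALKysgCzs7MAtLS0ALW1tQC2trYAt7e3ALi4uAC5ubkAurq6ALu7uwC8vLwAvb29AL6+vgC/v78AwMDAAMHBwQDCwsIAw8PDAMTExADFxcUAxsbGAMfHxwDIyMgAycnJAMrKygDLy8sAzMzMAM3NzQDOzs4Az8/PANDQ0ADR0dEA0tLSANPT0wDU1NQA1dXVANbW1gDX19cA2NjYANnZ2QDa2toA29vbANzc3ADd3d0A3t7eAN/f3wDg4OAA4eHhAOLi4gDj4+MA5OTkAOXl5QDm5uYA5+fnAOjo6ADp6ekA6urqAOvr6wDs7OwA7e3tAO7u7gDv7+8A8PDwAPHx8QDy8vIA8/PzAPT09AD19fUA9vb2APf39wD4+PgA+fn5APr6+gD7+/sA/Pz8AP39/QD+/v4A////AF9SKxsoOT1SYkc5OD5IT2qTo6enqcHh5VNFJxobJT1LWkY5OURSXHKTnaenp7PY4Uo3IRoaHD1OTzwxN0JPXG+Jm66pp7DW4DQhGhoaHD1NRDEjLTtHVmuJoriwp7bS1x4aGhoaIUA9NygZITpOXm+MqcK+scDT1CohGxoaIzIjJx0ZIkZhb3yImLvNydbh3yolHxoaHyAZGRkZLVp+iY2Iiq7R3ers6yIiIhsaHRoZGRkaNGSHkpCKjqbA1+7x6yIiIhsbIB0kIBkZNGWChHt6hZynvOP17SUlIxsmMS83KxkZKl5+emhjbI6dptX18CgpKyc8Sj88MhsZIE52cVlSYIueocPj4jYxMjxQVj4zMh4ZGjxhVUdRaZ2xrrbJzjc1LzREQCwlKiAZGSlNQUBQY5i1s7XEziwsJR0gHRgYGhodHyVEQUFMUoa2t7bEziwtKB0cGhUVFRxESio0Pj9LTn23wL/HzS81MigoJRkVFS1tbTknNDRGTnKouMDGxjhCQTk0KhoVFTFoaEElKjJHUGqRm6q5vT5JSUA0JhgVGkNpa00nKDRPVF15gI2muT9MUEQ2LR0XNGp+dU4nJjNZXVNneYaeuEFRWUo/NxsYP3B9azwkJTpnaFFYeJaruUVUWUhEPRYTPGZtVS0lMEBkZlRQaJq4wEhUVEVIRRoPPGJcPyYnQ0hOW19UX5a+zEhWUENITCQKLlJHLSQtU2VjZG1lYYmz0EdPTEJDSS8KG0E6KCY3V256enVtZHebvw=="/>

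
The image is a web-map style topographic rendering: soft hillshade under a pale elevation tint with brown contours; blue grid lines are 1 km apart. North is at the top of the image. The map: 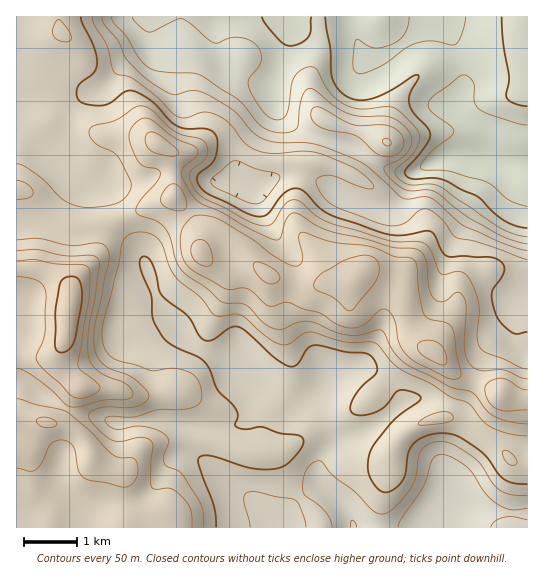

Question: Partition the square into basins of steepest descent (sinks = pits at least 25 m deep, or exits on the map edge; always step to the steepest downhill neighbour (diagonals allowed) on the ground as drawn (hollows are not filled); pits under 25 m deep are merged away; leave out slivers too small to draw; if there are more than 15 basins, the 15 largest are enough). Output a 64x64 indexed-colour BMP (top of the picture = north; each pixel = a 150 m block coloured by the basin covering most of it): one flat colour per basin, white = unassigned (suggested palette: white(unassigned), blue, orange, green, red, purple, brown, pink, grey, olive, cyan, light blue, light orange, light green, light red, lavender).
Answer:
<image width="64" height="64" href="data:image/bmp;base64,Qk12CAAAAAAAAHYAAAAoAAAAQAAAAEAAAAABAAQAAAAAAAAIAAATCwAAEwsAABAAAAAAAAAA////ALR3HwAOf/8ALKAsACgn1gC9Z5QAS1aMAMJ34wB/f38AIr28AM++FwDox64AeLv/AIrfmACWmP8A1bDFABEREREREREiISIiIiIiIiIiIiJEREREIiIiIiIiIiIiERERERERESIiIiIiIiIiIiIiIkREREQiIiIiIiIiIiIRERERERERIiIiIiIiIiIiIiIkRERERCIiIiIiIiIiIhEREREREREiIiIiIiIiIiIiIkREREREIiIiIiIiIiIiERERERERESIiIiIiIiIiIiIkREREREQiIiIiIiIiIiIRERERERERIiIiIiIiIiIiIkRERERERCIiIiIiIiIiIhERERERERIiIiIiIiIiIiIiREREREREQiIiIiIiIiIiERERERESIiIiIiIiIiIiIiREREREQkRCIiIiIiIiIiIRERERESIiIiIiIiIiIiIiJERERCIiIiIiIiIiIiIiIhERERESIiIiIiIiIiIiIiIkRERCIiIiIiIiIiIiIiIiERERERIiIiIiIiIiIiIiIiIkQiIiIiIiIiIiIiIiIiIRERERIiIiIiIiIiIiIiIiIiIiIiIiIiIiIiIiIiIiIhERERIiIiIiIiIiIiIiIiIiIiIiIiIiIiIiIiIiIiIiEVVSIiIiIiIiIiIiIiIiIiIiIiIiIiIiIiIiIiIiIiJVVVUiIiIiIiIiIiIiIiIiIiIiIiIiIiIiIiIiIiIiIlVVVVIiIiIiIiIiIiIiIiIiIiIiIiIiIiIiIiIiIiIiVVVVUiIiIiIiIiIiIiIiIiIiIiIiIiIiIiIiIiIiIRFVVVVVIiIiIiIiIiIiIiIiIiIiIiIiIiIiIiIiIiEREVVVVVIiIiIiIiIiIiIiIiIiIiIiIiIiIiIiIiIhERERVVVVIiIiIiIiIiIiIiIiIiIiIiIiIiIiIiIiIRERERFVVVIiIiIiIiIiIiIiIiIiIiIiIiIiIiIiIiIREREREVERUiIiIiIiIiIiIiIiIiIiIiIiIiIiIiIiIRERERERERERIiIiIiIiIiIiIiIiIiIiIiIiIiIiIiEREREREREREREiIiIiIiIiIiIiIiIiIiIiIiIiIiIiERERERERERERESIiIiIiIiIiIiIiIiIiIiIiIiIiIiERERERERERERERIiIiIiIiIiIiIiIiIiIiIiIiIiIiIRERERERERERERESIiIiIiIiIiIiIiIiIiIiIiIiIiIhERERERERERERERIiIiIiIiIiIiIiIiIiIiIiIiIiIiEREREREREREREREiIiIiIiIiIiIiIiIiIiIiIiIiIiIRERERERERERERESIiIiIiIiIiIiIiIiIiIiIiIiIiIRERERERERERERERIiIiIiIiIiIiIiIiIiIjMiIiIiIRERERERERERERERESIiIiIiIiIiIiIiIjMzMzEREhEREREREREREREREREREiIiIiIiIiIhEiIjMzMzMRERERERERERERERERERERERIiIiIiIiIhEREzMzMzMREREREREREREREREREREREREiIiIiIiIhERETMzMzMxERERERERERERERERERERERESIiIiIiIiMREzMzMzMxERERERERERERERERERERERERIiIiIiIiIzMzMzMzMxERERERERERERERERERERERERESIiIiIiIjMzMzMzMxERERERERERERERERERERERERERESIiIiIjMzMzMzMzERERERERERERERERERERERERERERESIiIjMzMzMzMzMRERERERERERERERERERERERERERERERIiMzMzMzMzMxERERERERERERERERERERERERERERERERMzMzMzMzMzEREREREREREREREREREREREREREREREREzMzMzMzMzMRERERERERERERERERERERERERERERERETMzMzMzMzMzERERERERERERERERERERERERERERERERMzMzMzMzMzMREREREREREREREREREREREREREREREREzMzMzMzMzMxERERERERERERERERERERERERERERERETMzMzMxERERERERERERERERERERERERERERERERERERERMzMRERERERERERERERERERERERERERERERERERERERERERERERERERERERERERERERERERERERERERERERERERERERERERERERERERERERERERERERERERERERERERERERERERERERERERERERERERERERERERERERERERERERERERERERERERERERERERERERERERERERERERERERERERERERERERERERERERERERERERERERERERERERERERERERERERERERERERERERERERERERERERERERERERERERERERERERERERERERERERERERERERERERERERERERERERERERERERERERERERERERERERERERERERERERERERERERERERERERERERERERERERERERERERERERERERERERERERERERERERERERERERERERERERERERERERERERERERERERERERERERERERERERERERERERERERERERERERERERERERERERERERERERERERERERERERERERERERERERERERERERERERERERERERERERERERERERERERERERERERERERERERERERERERERERERERERERERERERERERERERERERERERERERERERERERERERERERERERERERERERERERERERERERERERERERERERERERER"/>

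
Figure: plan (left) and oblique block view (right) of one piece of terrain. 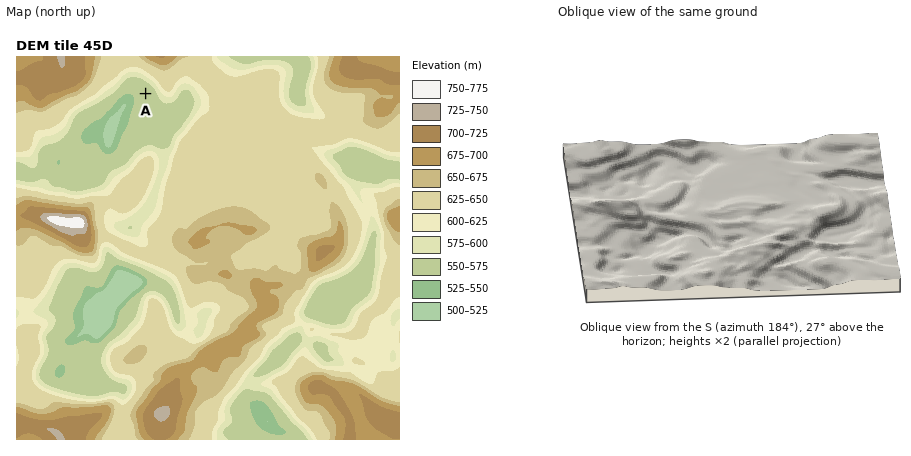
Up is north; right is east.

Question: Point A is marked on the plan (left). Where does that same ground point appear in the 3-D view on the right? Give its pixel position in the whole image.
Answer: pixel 671 162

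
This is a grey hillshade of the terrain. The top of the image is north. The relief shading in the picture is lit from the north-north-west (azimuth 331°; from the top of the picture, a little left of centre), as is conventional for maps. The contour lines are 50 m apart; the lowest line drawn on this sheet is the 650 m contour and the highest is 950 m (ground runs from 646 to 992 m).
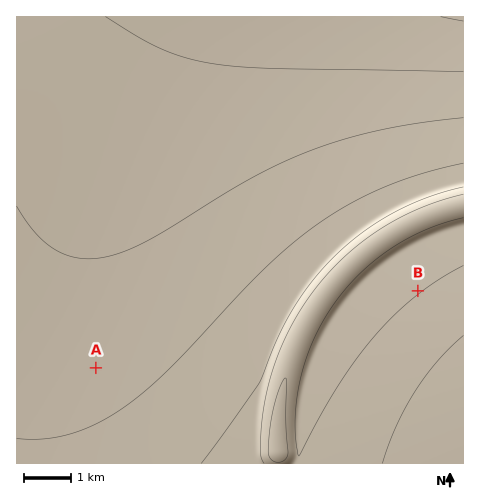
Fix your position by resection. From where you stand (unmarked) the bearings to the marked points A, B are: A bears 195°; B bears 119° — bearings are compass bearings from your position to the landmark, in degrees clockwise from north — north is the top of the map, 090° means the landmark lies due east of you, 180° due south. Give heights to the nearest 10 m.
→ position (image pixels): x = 156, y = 145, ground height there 720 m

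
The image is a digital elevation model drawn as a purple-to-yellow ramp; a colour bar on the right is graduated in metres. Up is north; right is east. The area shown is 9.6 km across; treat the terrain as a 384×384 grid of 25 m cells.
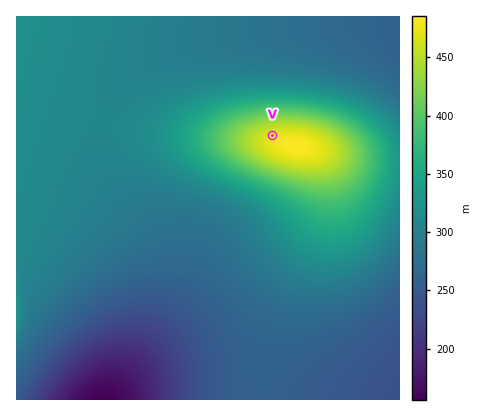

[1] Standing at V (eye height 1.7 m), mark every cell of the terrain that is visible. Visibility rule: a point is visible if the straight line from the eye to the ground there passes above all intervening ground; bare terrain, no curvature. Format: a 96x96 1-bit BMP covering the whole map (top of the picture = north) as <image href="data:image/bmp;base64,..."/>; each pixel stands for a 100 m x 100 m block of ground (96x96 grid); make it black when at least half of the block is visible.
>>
<image width="96" height="96" href="data:image/bmp;base64,Qk2+BAAAAAAAAD4AAAAoAAAAYAAAAGAAAAABAAEAAAAAAIAEAAATCwAAEwsAAAIAAAAAAAAA////AAAAAAAAAAAAAAAAAAAAAAAAAAAAAAAAAAAAAAAAAAAAAAAAAAAAAAAAAAAAAAAAAAAAAAAAAAAAAAAAAAAAAAAAAAAAAAAAAAAAAAAAAAAAAAAAAAAAAAAAAAAAAAAAAAAAAAAAAAAAAAAAAAAAAAAAAAAAAAAAAAAAAAAAAAAAAAAAAAAAAAAAAAAAAAAAAAAAAAAAAAAAAAAAAAAAAAAAAAAAAAAAAAAAAAAAAAAAAAAAAAAAAAAAAAAAAAAAAAAAAAAAAAAAAAAAAAAAAAAAAAAAAAAAAAAAAAAAAAAAAAAAAAAAAAAAAAAAAAAAAAAAAAAAAAAAAAAAAAAAAAAAAAAAAAAAAAAAAAAAAAAAAAAAAAAAAAAAAAAAAAAAAAAAAAAAAAAAAAAAAAAAAAAAAAAAAAAAAAAAAAAAAAAAAAAAAAAAAAAAAAAAAAAAAAAAAAAAAAAAAAAAAAAAAAAAAAAAAAAAAAAAAAAAAAAAAAAAAAAAAAAAAAAAAAAAAAAAAAAAAAAAAAAAAAAAAAAAAAAAAAAAAAAAAAAAAAAAAAAAAAAAAACAAAAAAAAAAAAAAACAAAAAAAAAAAAAAADAAAAAAAAAAAAAAADgAAAAAAAAAAAAAADgAAAAAAAAAAAAAADwAAAAAAAAAAAAAAD4AAAAAAAAAAAAAAD4AAAAAAAAAAAAAAD8AAAAAAAAAAAAAAD+AAAAAAAAAAAAAAD/AAAAAAAAAAAAAAD/AAAAAAAAAAAAAAD/gAAAAAAAAAAAAAD/wAAAAAAAAAAAAAD/wAAAAAAAAAAAAAD/4AAAAAAAAAAAAAD/8AAAAAAAAAAAAAD/8AAAAAAAAAAAAAD/+AAAAAAAAAAAAAD//AAAAAAAAAAAAAD//gAAAAAAAAAAAAD//wAAAAAAAAAAAAD//wAAAAAAAAAAAAD//4AAAAAAAAAAAAD//8AAAAAAAAAAAAD//+AAAAAAAAAAAAD///AAAAAAAAAAAAD///gAAAAAAAAAAAD///wAAAAAAAAAAAD///4AAAAAAAAAAAD///8AAAAAA+AAAAD////AAAAAB8AAAAD////gAAAAAwAAAAD////wAAAAAAAAAAD////8AAAAAAAAAAD////+AAAAAAAAAAD/////gAAAAAAAAAD/////4AAAAAAAAAD/////8AAAAAAAAAD//////AAAAAAAAAD//////gAAAAAAAAD//////4AAAAAAAAD//////8AAAAAAAAD///////AAAAAAAAD///////gAAAAAAAD///////4AAAAAAAD///////8AAAAAAAD////////AAAAAAAD////////wAAAAAAD////////8AAAAAAD////////+AAAAAAD/////////wAAAAAD/////////8AAAAAD//////////AAAAAD//////////wAAAAD//////////+AAAAD///////////wAAAD///////////8AAAD////////////gAAD////////////8AAD/////////////AAA="/>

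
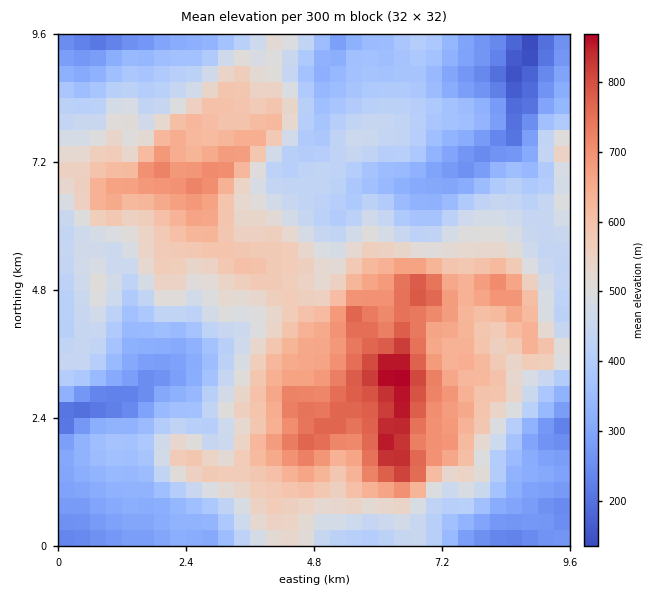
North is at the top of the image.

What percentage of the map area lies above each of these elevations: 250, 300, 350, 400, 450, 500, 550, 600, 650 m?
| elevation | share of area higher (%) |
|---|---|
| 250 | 96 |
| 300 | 88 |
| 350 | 78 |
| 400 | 67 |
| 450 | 54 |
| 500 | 44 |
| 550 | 34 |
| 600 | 23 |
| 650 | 15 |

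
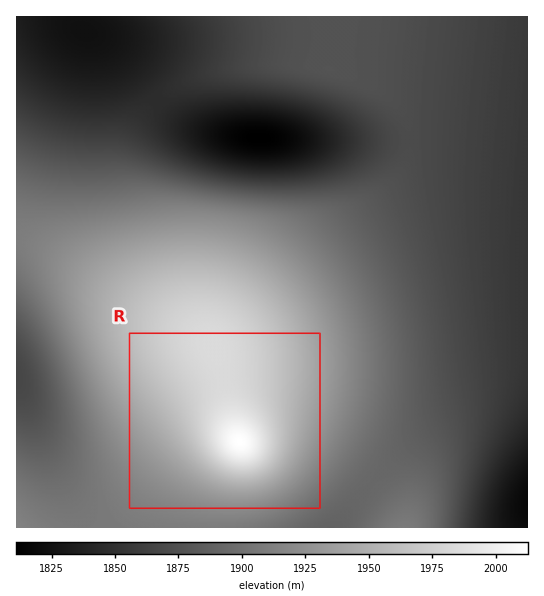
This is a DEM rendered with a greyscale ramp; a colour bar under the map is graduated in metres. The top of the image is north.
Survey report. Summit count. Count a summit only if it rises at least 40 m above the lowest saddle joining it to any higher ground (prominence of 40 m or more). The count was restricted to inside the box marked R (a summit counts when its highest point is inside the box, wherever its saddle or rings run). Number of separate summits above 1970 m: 1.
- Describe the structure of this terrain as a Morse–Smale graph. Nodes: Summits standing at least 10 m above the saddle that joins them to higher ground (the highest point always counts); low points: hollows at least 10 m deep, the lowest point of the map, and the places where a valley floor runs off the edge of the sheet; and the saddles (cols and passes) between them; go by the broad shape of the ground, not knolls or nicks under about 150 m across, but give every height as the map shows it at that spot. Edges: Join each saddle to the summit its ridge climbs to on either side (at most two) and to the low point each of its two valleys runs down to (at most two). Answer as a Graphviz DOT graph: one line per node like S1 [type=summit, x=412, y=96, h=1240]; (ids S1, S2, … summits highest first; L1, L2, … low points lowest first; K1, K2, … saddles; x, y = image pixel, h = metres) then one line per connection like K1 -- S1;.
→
graph terrain {
  S1 [type=summit, x=239, y=442, h=2013];
  S2 [type=summit, x=403, y=527, h=1908];
  L1 [type=low, x=258, y=138, h=1811];
  L2 [type=low, x=527, y=503, h=1817];
  L3 [type=low, x=85, y=31, h=1824];
  L4 [type=low, x=18, y=375, h=1867];
  K1 [type=saddle, x=223, y=378, h=1983];
  K2 [type=saddle, x=373, y=483, h=1893];
  K3 [type=saddle, x=333, y=39, h=1877];
  K4 [type=saddle, x=410, y=139, h=1871];
  K5 [type=saddle, x=158, y=101, h=1847];
  K1 -- S1;
  K1 -- L2;
  K1 -- L4;
  K2 -- S1;
  K2 -- S2;
  K2 -- L2;
  K3 -- S1;
  K3 -- L2;
  K3 -- L3;
  K4 -- S1;
  K4 -- L1;
  K4 -- L2;
  K5 -- S1;
  K5 -- L1;
  K5 -- L3;
}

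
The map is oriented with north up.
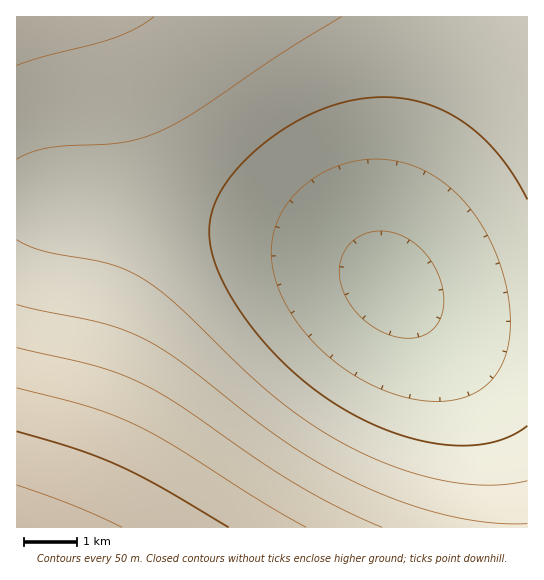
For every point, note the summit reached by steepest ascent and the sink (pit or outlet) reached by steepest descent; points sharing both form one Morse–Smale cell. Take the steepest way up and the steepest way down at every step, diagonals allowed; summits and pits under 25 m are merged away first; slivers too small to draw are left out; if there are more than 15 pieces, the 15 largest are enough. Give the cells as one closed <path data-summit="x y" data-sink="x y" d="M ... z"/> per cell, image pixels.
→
<path data-summit="17 527" data-sink="391 286" d="M527 16l-68 1-3 17-36 100-24 75-9 45 0 20 3 10-16-13-31-16-49-18-49-12-103-16-95-8-31 1 1 326 511-1z"/><path data-summit="17 17" data-sink="391 286" d="M458 16l-441 0-1 185 126 8 103 16 49 12 36 12 37 18 22 16-2-29 9-45 24-75 36-100z"/>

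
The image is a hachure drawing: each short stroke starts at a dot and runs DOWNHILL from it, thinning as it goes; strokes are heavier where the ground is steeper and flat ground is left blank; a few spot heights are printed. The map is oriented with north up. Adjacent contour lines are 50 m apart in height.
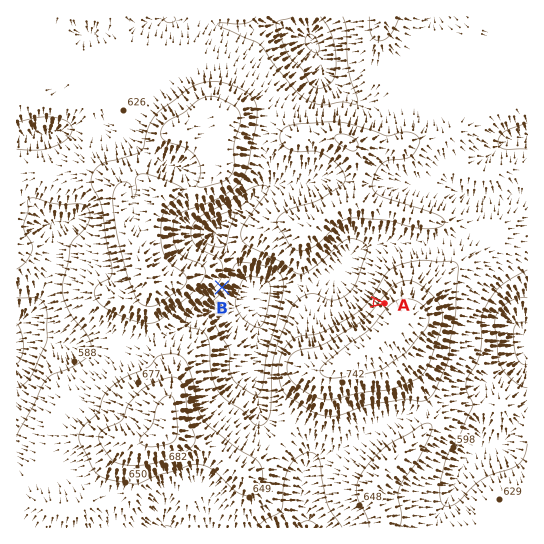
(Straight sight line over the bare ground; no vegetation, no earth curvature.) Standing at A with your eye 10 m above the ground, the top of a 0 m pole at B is visible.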